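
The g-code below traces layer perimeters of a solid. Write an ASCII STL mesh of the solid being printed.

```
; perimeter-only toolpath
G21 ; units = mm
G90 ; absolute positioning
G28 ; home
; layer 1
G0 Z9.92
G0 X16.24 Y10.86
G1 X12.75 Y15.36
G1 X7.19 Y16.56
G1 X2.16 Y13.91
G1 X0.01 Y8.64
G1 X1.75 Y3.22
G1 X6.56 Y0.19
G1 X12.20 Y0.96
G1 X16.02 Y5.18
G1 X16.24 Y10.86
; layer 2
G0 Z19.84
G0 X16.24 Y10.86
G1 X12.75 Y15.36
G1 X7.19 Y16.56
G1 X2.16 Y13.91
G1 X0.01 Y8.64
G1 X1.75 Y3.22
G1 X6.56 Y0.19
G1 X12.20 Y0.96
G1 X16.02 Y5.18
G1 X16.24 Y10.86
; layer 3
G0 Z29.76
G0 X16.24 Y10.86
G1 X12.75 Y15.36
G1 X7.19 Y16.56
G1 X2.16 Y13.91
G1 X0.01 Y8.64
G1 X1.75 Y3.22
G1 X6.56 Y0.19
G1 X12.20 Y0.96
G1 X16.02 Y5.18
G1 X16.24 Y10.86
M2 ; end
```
solid part
  facet normal 0.0000 0.0000 -1.0000
    outer loop
      vertex 7.19 16.56 0.00
      vertex 12.75 15.36 0.00
      vertex 16.24 10.86 0.00
    endloop
  endfacet
  facet normal 0.0000 0.0000 -1.0000
    outer loop
      vertex 2.16 13.91 0.00
      vertex 7.19 16.56 0.00
      vertex 16.24 10.86 0.00
    endloop
  endfacet
  facet normal 0.0000 0.0000 -1.0000
    outer loop
      vertex 0.01 8.64 0.00
      vertex 2.16 13.91 0.00
      vertex 16.24 10.86 0.00
    endloop
  endfacet
  facet normal 0.0000 0.0000 -1.0000
    outer loop
      vertex 1.75 3.22 0.00
      vertex 0.01 8.64 0.00
      vertex 16.24 10.86 0.00
    endloop
  endfacet
  facet normal 0.0000 0.0000 -1.0000
    outer loop
      vertex 6.56 0.19 0.00
      vertex 1.75 3.22 0.00
      vertex 16.24 10.86 0.00
    endloop
  endfacet
  facet normal 0.0000 0.0000 -1.0000
    outer loop
      vertex 12.20 0.96 0.00
      vertex 6.56 0.19 0.00
      vertex 16.24 10.86 0.00
    endloop
  endfacet
  facet normal 0.0000 0.0000 -1.0000
    outer loop
      vertex 16.02 5.18 0.00
      vertex 12.20 0.96 0.00
      vertex 16.24 10.86 0.00
    endloop
  endfacet
  facet normal 0.0000 0.0000 1.0000
    outer loop
      vertex 16.24 10.86 29.76
      vertex 12.75 15.36 29.76
      vertex 7.19 16.56 29.76
    endloop
  endfacet
  facet normal 0.0000 0.0000 1.0000
    outer loop
      vertex 16.24 10.86 29.76
      vertex 7.19 16.56 29.76
      vertex 2.16 13.91 29.76
    endloop
  endfacet
  facet normal 0.0000 0.0000 1.0000
    outer loop
      vertex 16.24 10.86 29.76
      vertex 2.16 13.91 29.76
      vertex 0.01 8.64 29.76
    endloop
  endfacet
  facet normal 0.0000 0.0000 1.0000
    outer loop
      vertex 16.24 10.86 29.76
      vertex 0.01 8.64 29.76
      vertex 1.75 3.22 29.76
    endloop
  endfacet
  facet normal 0.0000 0.0000 1.0000
    outer loop
      vertex 16.24 10.86 29.76
      vertex 1.75 3.22 29.76
      vertex 6.56 0.19 29.76
    endloop
  endfacet
  facet normal 0.0000 0.0000 1.0000
    outer loop
      vertex 16.24 10.86 29.76
      vertex 6.56 0.19 29.76
      vertex 12.20 0.96 29.76
    endloop
  endfacet
  facet normal 0.0000 0.0000 1.0000
    outer loop
      vertex 16.24 10.86 29.76
      vertex 12.20 0.96 29.76
      vertex 16.02 5.18 29.76
    endloop
  endfacet
  facet normal 0.7902 0.6128 0.0000
    outer loop
      vertex 16.24 10.86 0.00
      vertex 12.75 15.36 0.00
      vertex 12.75 15.36 29.76
    endloop
  endfacet
  facet normal 0.7902 0.6128 0.0000
    outer loop
      vertex 16.24 10.86 0.00
      vertex 12.75 15.36 29.76
      vertex 16.24 10.86 29.76
    endloop
  endfacet
  facet normal 0.2110 0.9775 0.0000
    outer loop
      vertex 12.75 15.36 0.00
      vertex 7.19 16.56 0.00
      vertex 7.19 16.56 29.76
    endloop
  endfacet
  facet normal 0.2110 0.9775 0.0000
    outer loop
      vertex 12.75 15.36 0.00
      vertex 7.19 16.56 29.76
      vertex 12.75 15.36 29.76
    endloop
  endfacet
  facet normal -0.4661 0.8847 0.0000
    outer loop
      vertex 7.19 16.56 0.00
      vertex 2.16 13.91 0.00
      vertex 2.16 13.91 29.76
    endloop
  endfacet
  facet normal -0.4661 0.8847 0.0000
    outer loop
      vertex 7.19 16.56 0.00
      vertex 2.16 13.91 29.76
      vertex 7.19 16.56 29.76
    endloop
  endfacet
  facet normal -0.9259 0.3777 0.0000
    outer loop
      vertex 2.16 13.91 0.00
      vertex 0.01 8.64 0.00
      vertex 0.01 8.64 29.76
    endloop
  endfacet
  facet normal -0.9259 0.3777 0.0000
    outer loop
      vertex 2.16 13.91 0.00
      vertex 0.01 8.64 29.76
      vertex 2.16 13.91 29.76
    endloop
  endfacet
  facet normal -0.9521 -0.3057 0.0000
    outer loop
      vertex 0.01 8.64 0.00
      vertex 1.75 3.22 0.00
      vertex 1.75 3.22 29.76
    endloop
  endfacet
  facet normal -0.9521 -0.3057 0.0000
    outer loop
      vertex 0.01 8.64 0.00
      vertex 1.75 3.22 29.76
      vertex 0.01 8.64 29.76
    endloop
  endfacet
  facet normal -0.5330 -0.8461 0.0000
    outer loop
      vertex 1.75 3.22 0.00
      vertex 6.56 0.19 0.00
      vertex 6.56 0.19 29.76
    endloop
  endfacet
  facet normal -0.5330 -0.8461 0.0000
    outer loop
      vertex 1.75 3.22 0.00
      vertex 6.56 0.19 29.76
      vertex 1.75 3.22 29.76
    endloop
  endfacet
  facet normal 0.1353 -0.9908 0.0000
    outer loop
      vertex 6.56 0.19 0.00
      vertex 12.20 0.96 0.00
      vertex 12.20 0.96 29.76
    endloop
  endfacet
  facet normal 0.1353 -0.9908 0.0000
    outer loop
      vertex 6.56 0.19 0.00
      vertex 12.20 0.96 29.76
      vertex 6.56 0.19 29.76
    endloop
  endfacet
  facet normal 0.7414 -0.6711 0.0000
    outer loop
      vertex 12.20 0.96 0.00
      vertex 16.02 5.18 0.00
      vertex 16.02 5.18 29.76
    endloop
  endfacet
  facet normal 0.7414 -0.6711 0.0000
    outer loop
      vertex 12.20 0.96 0.00
      vertex 16.02 5.18 29.76
      vertex 12.20 0.96 29.76
    endloop
  endfacet
  facet normal 0.9993 -0.0387 0.0000
    outer loop
      vertex 16.02 5.18 0.00
      vertex 16.24 10.86 0.00
      vertex 16.24 10.86 29.76
    endloop
  endfacet
  facet normal 0.9993 -0.0387 0.0000
    outer loop
      vertex 16.02 5.18 0.00
      vertex 16.24 10.86 29.76
      vertex 16.02 5.18 29.76
    endloop
  endfacet
endsolid part

The G0 Z moves step by Δz≈9.92 mm. Every layer's G1 loop is the same polygon, so the solid is a straight extrusion of it from z=0 to z≈29.8. Closing with flat bottom and top caps and triangulating gives 32 facets — a regular 9-sided prism (a cylinder approximated with 9 flat sides), circumscribed radius ≈ 8.32 mm, height ≈ 29.8 mm.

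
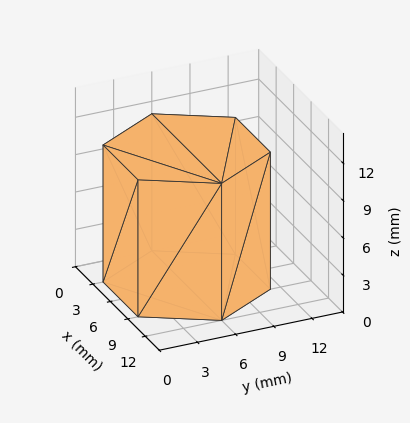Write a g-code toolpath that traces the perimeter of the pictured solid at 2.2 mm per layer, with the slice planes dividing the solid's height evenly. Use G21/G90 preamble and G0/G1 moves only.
Reading the render: the shape is a regular 6-sided prism (a cylinder approximated with 6 flat sides), circumscribed radius ≈ 6 mm, height ≈ 11 mm (dimensions read to the nearest mm from the axis ticks). For the g-code, the solid's height is divided into equal slices at the stated Δz and each level perimeter traced with G1 moves after a G0 lift.

; perimeter-only toolpath
G21 ; units = mm
G90 ; absolute positioning
G28 ; home
; layer 1
G0 Z2.2
G0 X12.0 Y6.0
G1 X9.0 Y11.2
G1 X3.0 Y11.2
G1 X0.0 Y6.0
G1 X3.0 Y0.8
G1 X9.0 Y0.8
G1 X12.0 Y6.0
; layer 2
G0 Z4.4
G0 X12.0 Y6.0
G1 X9.0 Y11.2
G1 X3.0 Y11.2
G1 X0.0 Y6.0
G1 X3.0 Y0.8
G1 X9.0 Y0.8
G1 X12.0 Y6.0
; layer 3
G0 Z6.6
G0 X12.0 Y6.0
G1 X9.0 Y11.2
G1 X3.0 Y11.2
G1 X0.0 Y6.0
G1 X3.0 Y0.8
G1 X9.0 Y0.8
G1 X12.0 Y6.0
; layer 4
G0 Z8.8
G0 X12.0 Y6.0
G1 X9.0 Y11.2
G1 X3.0 Y11.2
G1 X0.0 Y6.0
G1 X3.0 Y0.8
G1 X9.0 Y0.8
G1 X12.0 Y6.0
; layer 5
G0 Z11.0
G0 X12.0 Y6.0
G1 X9.0 Y11.2
G1 X3.0 Y11.2
G1 X0.0 Y6.0
G1 X3.0 Y0.8
G1 X9.0 Y0.8
G1 X12.0 Y6.0
M2 ; end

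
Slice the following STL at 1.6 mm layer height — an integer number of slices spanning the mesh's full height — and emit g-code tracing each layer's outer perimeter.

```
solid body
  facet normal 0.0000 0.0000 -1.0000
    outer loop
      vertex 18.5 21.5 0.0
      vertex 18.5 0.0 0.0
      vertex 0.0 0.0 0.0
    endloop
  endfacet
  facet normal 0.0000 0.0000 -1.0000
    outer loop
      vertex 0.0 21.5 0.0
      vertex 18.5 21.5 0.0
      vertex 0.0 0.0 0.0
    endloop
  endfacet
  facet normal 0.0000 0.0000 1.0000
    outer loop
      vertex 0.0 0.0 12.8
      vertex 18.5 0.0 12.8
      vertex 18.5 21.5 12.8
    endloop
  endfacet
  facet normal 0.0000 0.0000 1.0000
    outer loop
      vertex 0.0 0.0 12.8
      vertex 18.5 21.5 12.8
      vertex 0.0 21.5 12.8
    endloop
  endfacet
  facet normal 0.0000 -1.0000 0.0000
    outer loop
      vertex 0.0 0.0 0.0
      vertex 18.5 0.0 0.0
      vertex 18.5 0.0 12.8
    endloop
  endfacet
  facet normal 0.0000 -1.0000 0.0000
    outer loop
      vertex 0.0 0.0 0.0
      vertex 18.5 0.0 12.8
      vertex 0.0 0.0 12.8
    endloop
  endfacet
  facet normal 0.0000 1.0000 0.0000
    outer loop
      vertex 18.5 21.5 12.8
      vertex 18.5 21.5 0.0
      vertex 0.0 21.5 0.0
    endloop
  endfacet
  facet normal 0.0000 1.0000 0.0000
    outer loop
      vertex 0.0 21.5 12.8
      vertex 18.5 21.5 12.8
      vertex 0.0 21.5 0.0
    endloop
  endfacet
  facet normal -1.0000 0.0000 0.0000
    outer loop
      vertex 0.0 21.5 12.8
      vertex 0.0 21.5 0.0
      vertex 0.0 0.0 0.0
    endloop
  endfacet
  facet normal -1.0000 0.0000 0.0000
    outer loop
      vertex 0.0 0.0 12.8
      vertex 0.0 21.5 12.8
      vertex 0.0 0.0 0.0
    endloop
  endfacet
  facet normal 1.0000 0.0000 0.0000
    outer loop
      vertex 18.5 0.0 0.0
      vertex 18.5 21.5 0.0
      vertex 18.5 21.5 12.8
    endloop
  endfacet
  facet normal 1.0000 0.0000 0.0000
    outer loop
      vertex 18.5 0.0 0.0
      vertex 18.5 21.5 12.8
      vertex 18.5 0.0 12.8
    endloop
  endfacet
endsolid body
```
; perimeter-only toolpath
G21 ; units = mm
G90 ; absolute positioning
G28 ; home
; layer 1
G0 Z1.6
G0 X0.0 Y0.0
G1 X18.5 Y0.0
G1 X18.5 Y21.5
G1 X0.0 Y21.5
G1 X0.0 Y0.0
; layer 2
G0 Z3.2
G0 X0.0 Y0.0
G1 X18.5 Y0.0
G1 X18.5 Y21.5
G1 X0.0 Y21.5
G1 X0.0 Y0.0
; layer 3
G0 Z4.8
G0 X0.0 Y0.0
G1 X18.5 Y0.0
G1 X18.5 Y21.5
G1 X0.0 Y21.5
G1 X0.0 Y0.0
; layer 4
G0 Z6.4
G0 X0.0 Y0.0
G1 X18.5 Y0.0
G1 X18.5 Y21.5
G1 X0.0 Y21.5
G1 X0.0 Y0.0
; layer 5
G0 Z8.0
G0 X0.0 Y0.0
G1 X18.5 Y0.0
G1 X18.5 Y21.5
G1 X0.0 Y21.5
G1 X0.0 Y0.0
; layer 6
G0 Z9.6
G0 X0.0 Y0.0
G1 X18.5 Y0.0
G1 X18.5 Y21.5
G1 X0.0 Y21.5
G1 X0.0 Y0.0
; layer 7
G0 Z11.2
G0 X0.0 Y0.0
G1 X18.5 Y0.0
G1 X18.5 Y21.5
G1 X0.0 Y21.5
G1 X0.0 Y0.0
; layer 8
G0 Z12.8
G0 X0.0 Y0.0
G1 X18.5 Y0.0
G1 X18.5 Y21.5
G1 X0.0 Y21.5
G1 X0.0 Y0.0
M2 ; end

The solid is a rectangular box, roughly 18.5 × 21.5 mm footprint and 12.8 mm tall. Slicing at Δz = 1.6 mm — 8 equal slices spanning the solid's height, so layer i sits at z = i·h/8 — gives 8 non-empty perimeters. Each is a 4-segment closed polygon; G0 lifts to the layer z and rapids to the start vertex, then G1 traces the edges.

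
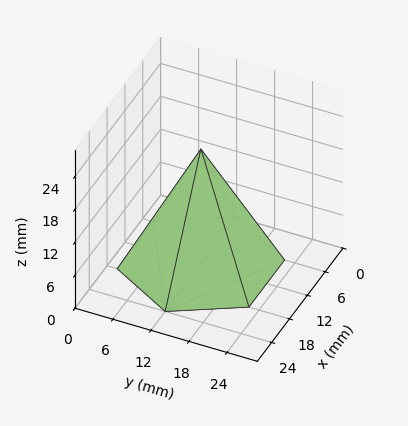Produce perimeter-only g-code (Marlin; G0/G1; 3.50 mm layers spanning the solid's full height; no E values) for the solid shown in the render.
Reading the render: the shape is a regular 6-sided pyramid, base circumscribed radius ≈ 12 mm, apex at z ≈ 21 mm (dimensions read to the nearest mm from the axis ticks). For the g-code, the solid's height is divided into equal slices at the stated Δz and each level perimeter traced with G1 moves after a G0 lift.

; perimeter-only toolpath
G21 ; units = mm
G90 ; absolute positioning
G28 ; home
; layer 1
G0 Z3.50
G0 X22.00 Y12.00
G1 X17.00 Y20.66
G1 X7.00 Y20.66
G1 X2.00 Y12.00
G1 X7.00 Y3.34
G1 X17.00 Y3.34
G1 X22.00 Y12.00
; layer 2
G0 Z7.00
G0 X20.00 Y12.00
G1 X16.00 Y18.93
G1 X8.00 Y18.93
G1 X4.00 Y12.00
G1 X8.00 Y5.07
G1 X16.00 Y5.07
G1 X20.00 Y12.00
; layer 3
G0 Z10.50
G0 X18.00 Y12.00
G1 X15.00 Y17.20
G1 X9.00 Y17.20
G1 X6.00 Y12.00
G1 X9.00 Y6.80
G1 X15.00 Y6.80
G1 X18.00 Y12.00
; layer 4
G0 Z14.00
G0 X16.00 Y12.00
G1 X14.00 Y15.46
G1 X10.00 Y15.46
G1 X8.00 Y12.00
G1 X10.00 Y8.54
G1 X14.00 Y8.54
G1 X16.00 Y12.00
; layer 5
G0 Z17.50
G0 X14.00 Y12.00
G1 X13.00 Y13.73
G1 X11.00 Y13.73
G1 X10.00 Y12.00
G1 X11.00 Y10.27
G1 X13.00 Y10.27
G1 X14.00 Y12.00
M2 ; end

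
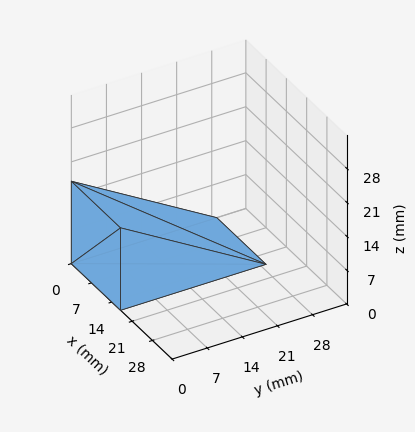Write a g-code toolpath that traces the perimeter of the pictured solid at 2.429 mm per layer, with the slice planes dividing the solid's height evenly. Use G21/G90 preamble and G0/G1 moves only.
Reading the render: the shape is a wedge (ramp): 17 × 29 mm base, rising to 17 mm along the y=0 edge and sloping linearly to z=0 at y=29 (dimensions read to the nearest mm from the axis ticks). For the g-code, the solid's height is divided into equal slices at the stated Δz and each level perimeter traced with G1 moves after a G0 lift.

; perimeter-only toolpath
G21 ; units = mm
G90 ; absolute positioning
G28 ; home
; layer 1
G0 Z2.429
G0 X0.000 Y0.000
G1 X17.000 Y0.000
G1 X17.000 Y24.857
G1 X0.000 Y24.857
G1 X0.000 Y0.000
; layer 2
G0 Z4.857
G0 X0.000 Y0.000
G1 X17.000 Y0.000
G1 X17.000 Y20.714
G1 X0.000 Y20.714
G1 X0.000 Y0.000
; layer 3
G0 Z7.286
G0 X0.000 Y0.000
G1 X17.000 Y0.000
G1 X17.000 Y16.571
G1 X0.000 Y16.571
G1 X0.000 Y0.000
; layer 4
G0 Z9.714
G0 X0.000 Y0.000
G1 X17.000 Y0.000
G1 X17.000 Y12.429
G1 X0.000 Y12.429
G1 X0.000 Y0.000
; layer 5
G0 Z12.143
G0 X0.000 Y0.000
G1 X17.000 Y0.000
G1 X17.000 Y8.286
G1 X0.000 Y8.286
G1 X0.000 Y0.000
; layer 6
G0 Z14.571
G0 X0.000 Y0.000
G1 X17.000 Y0.000
G1 X17.000 Y4.143
G1 X0.000 Y4.143
G1 X0.000 Y0.000
M2 ; end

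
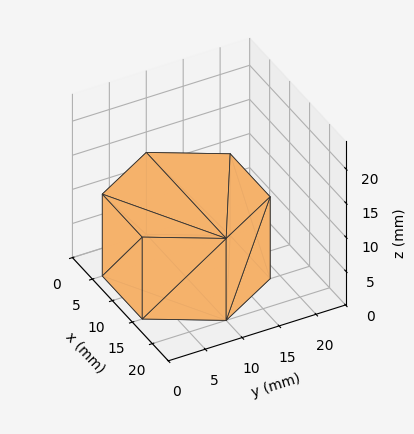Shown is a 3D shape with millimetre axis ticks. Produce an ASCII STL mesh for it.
Reading the render: the shape is a regular 6-sided prism (a cylinder approximated with 6 flat sides), circumscribed radius ≈ 10 mm, height ≈ 12 mm (dimensions read to the nearest mm from the axis ticks). For the STL, each face is triangulated and given an outward normal.

solid part
  facet normal 0.0000 0.0000 -1.0000
    outer loop
      vertex 5.00 18.66 0.00
      vertex 15.00 18.66 0.00
      vertex 20.00 10.00 0.00
    endloop
  endfacet
  facet normal 0.0000 0.0000 -1.0000
    outer loop
      vertex 0.00 10.00 0.00
      vertex 5.00 18.66 0.00
      vertex 20.00 10.00 0.00
    endloop
  endfacet
  facet normal 0.0000 0.0000 -1.0000
    outer loop
      vertex 5.00 1.34 0.00
      vertex 0.00 10.00 0.00
      vertex 20.00 10.00 0.00
    endloop
  endfacet
  facet normal 0.0000 0.0000 -1.0000
    outer loop
      vertex 15.00 1.34 0.00
      vertex 5.00 1.34 0.00
      vertex 20.00 10.00 0.00
    endloop
  endfacet
  facet normal 0.0000 0.0000 1.0000
    outer loop
      vertex 20.00 10.00 12.00
      vertex 15.00 18.66 12.00
      vertex 5.00 18.66 12.00
    endloop
  endfacet
  facet normal 0.0000 0.0000 1.0000
    outer loop
      vertex 20.00 10.00 12.00
      vertex 5.00 18.66 12.00
      vertex 0.00 10.00 12.00
    endloop
  endfacet
  facet normal 0.0000 0.0000 1.0000
    outer loop
      vertex 20.00 10.00 12.00
      vertex 0.00 10.00 12.00
      vertex 5.00 1.34 12.00
    endloop
  endfacet
  facet normal 0.0000 0.0000 1.0000
    outer loop
      vertex 20.00 10.00 12.00
      vertex 5.00 1.34 12.00
      vertex 15.00 1.34 12.00
    endloop
  endfacet
  facet normal 0.8660 0.5000 0.0000
    outer loop
      vertex 20.00 10.00 0.00
      vertex 15.00 18.66 0.00
      vertex 15.00 18.66 12.00
    endloop
  endfacet
  facet normal 0.8660 0.5000 0.0000
    outer loop
      vertex 20.00 10.00 0.00
      vertex 15.00 18.66 12.00
      vertex 20.00 10.00 12.00
    endloop
  endfacet
  facet normal 0.0000 1.0000 0.0000
    outer loop
      vertex 15.00 18.66 0.00
      vertex 5.00 18.66 0.00
      vertex 5.00 18.66 12.00
    endloop
  endfacet
  facet normal 0.0000 1.0000 0.0000
    outer loop
      vertex 15.00 18.66 0.00
      vertex 5.00 18.66 12.00
      vertex 15.00 18.66 12.00
    endloop
  endfacet
  facet normal -0.8660 0.5000 0.0000
    outer loop
      vertex 5.00 18.66 0.00
      vertex 0.00 10.00 0.00
      vertex 0.00 10.00 12.00
    endloop
  endfacet
  facet normal -0.8660 0.5000 0.0000
    outer loop
      vertex 5.00 18.66 0.00
      vertex 0.00 10.00 12.00
      vertex 5.00 18.66 12.00
    endloop
  endfacet
  facet normal -0.8660 -0.5000 0.0000
    outer loop
      vertex 0.00 10.00 0.00
      vertex 5.00 1.34 0.00
      vertex 5.00 1.34 12.00
    endloop
  endfacet
  facet normal -0.8660 -0.5000 0.0000
    outer loop
      vertex 0.00 10.00 0.00
      vertex 5.00 1.34 12.00
      vertex 0.00 10.00 12.00
    endloop
  endfacet
  facet normal 0.0000 -1.0000 0.0000
    outer loop
      vertex 5.00 1.34 0.00
      vertex 15.00 1.34 0.00
      vertex 15.00 1.34 12.00
    endloop
  endfacet
  facet normal 0.0000 -1.0000 0.0000
    outer loop
      vertex 5.00 1.34 0.00
      vertex 15.00 1.34 12.00
      vertex 5.00 1.34 12.00
    endloop
  endfacet
  facet normal 0.8660 -0.5000 0.0000
    outer loop
      vertex 15.00 1.34 0.00
      vertex 20.00 10.00 0.00
      vertex 20.00 10.00 12.00
    endloop
  endfacet
  facet normal 0.8660 -0.5000 0.0000
    outer loop
      vertex 15.00 1.34 0.00
      vertex 20.00 10.00 12.00
      vertex 15.00 1.34 12.00
    endloop
  endfacet
endsolid part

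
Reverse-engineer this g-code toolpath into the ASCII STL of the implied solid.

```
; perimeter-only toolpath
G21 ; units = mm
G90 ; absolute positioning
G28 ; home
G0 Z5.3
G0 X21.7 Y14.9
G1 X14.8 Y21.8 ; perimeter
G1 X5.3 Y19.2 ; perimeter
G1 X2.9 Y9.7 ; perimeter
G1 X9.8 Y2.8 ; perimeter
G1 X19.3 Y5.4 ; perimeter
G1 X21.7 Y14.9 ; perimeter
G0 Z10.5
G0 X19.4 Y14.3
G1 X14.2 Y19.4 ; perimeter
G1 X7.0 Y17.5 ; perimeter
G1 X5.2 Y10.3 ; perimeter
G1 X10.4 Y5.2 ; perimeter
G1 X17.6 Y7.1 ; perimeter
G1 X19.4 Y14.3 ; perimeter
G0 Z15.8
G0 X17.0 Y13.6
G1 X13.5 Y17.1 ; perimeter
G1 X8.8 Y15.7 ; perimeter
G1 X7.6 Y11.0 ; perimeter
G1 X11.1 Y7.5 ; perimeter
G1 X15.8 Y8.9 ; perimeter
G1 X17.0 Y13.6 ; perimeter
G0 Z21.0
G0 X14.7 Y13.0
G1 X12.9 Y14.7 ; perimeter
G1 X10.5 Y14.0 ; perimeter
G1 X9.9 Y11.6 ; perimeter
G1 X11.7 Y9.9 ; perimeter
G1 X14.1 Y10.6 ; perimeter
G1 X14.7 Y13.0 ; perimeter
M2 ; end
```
solid part
  facet normal 0.0000 0.0000 -1.0000
    outer loop
      vertex 3.5 20.9 0.0
      vertex 15.4 24.2 0.0
      vertex 24.1 15.6 0.0
    endloop
  endfacet
  facet normal 0.0000 0.0000 -1.0000
    outer loop
      vertex 0.5 9.0 0.0
      vertex 3.5 20.9 0.0
      vertex 24.1 15.6 0.0
    endloop
  endfacet
  facet normal 0.0000 0.0000 -1.0000
    outer loop
      vertex 9.2 0.4 0.0
      vertex 0.5 9.0 0.0
      vertex 24.1 15.6 0.0
    endloop
  endfacet
  facet normal 0.0000 0.0000 -1.0000
    outer loop
      vertex 21.1 3.7 0.0
      vertex 9.2 0.4 0.0
      vertex 24.1 15.6 0.0
    endloop
  endfacet
  facet normal 0.6517 0.6593 0.3751
    outer loop
      vertex 24.1 15.6 0.0
      vertex 15.4 24.2 0.0
      vertex 12.3 12.3 26.3
    endloop
  endfacet
  facet normal -0.2477 0.8933 0.3750
    outer loop
      vertex 15.4 24.2 0.0
      vertex 3.5 20.9 0.0
      vertex 12.3 12.3 26.3
    endloop
  endfacet
  facet normal -0.8989 0.2266 0.3749
    outer loop
      vertex 3.5 20.9 0.0
      vertex 0.5 9.0 0.0
      vertex 12.3 12.3 26.3
    endloop
  endfacet
  facet normal -0.6517 -0.6593 0.3751
    outer loop
      vertex 0.5 9.0 0.0
      vertex 9.2 0.4 0.0
      vertex 12.3 12.3 26.3
    endloop
  endfacet
  facet normal 0.2477 -0.8933 0.3750
    outer loop
      vertex 9.2 0.4 0.0
      vertex 21.1 3.7 0.0
      vertex 12.3 12.3 26.3
    endloop
  endfacet
  facet normal 0.8989 -0.2266 0.3749
    outer loop
      vertex 21.1 3.7 0.0
      vertex 24.1 15.6 0.0
      vertex 12.3 12.3 26.3
    endloop
  endfacet
endsolid part

The G0 Z moves step by Δz≈5.3 mm. The G1 loops shrink linearly with z, so the solid tapers from its base footprint up to z≈26.3. Closing with a flat bottom cap and the tapered top and triangulating gives 10 facets — a regular 6-sided pyramid, base circumscribed radius ≈ 12.3 mm, apex at z ≈ 26.3 mm.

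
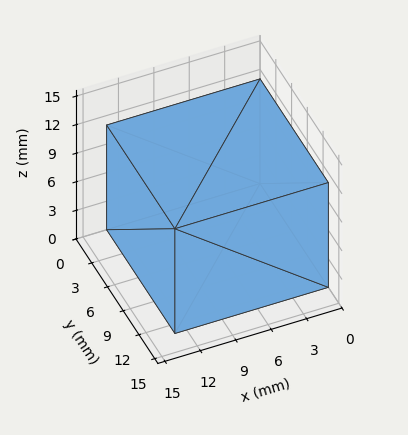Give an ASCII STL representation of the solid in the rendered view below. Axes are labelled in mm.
Reading the render: the shape is a rectangular box, roughly 13 × 13 mm footprint and 11 mm tall (dimensions read to the nearest mm from the axis ticks). For the STL, each face is triangulated and given an outward normal.

solid part
  facet normal 0.0000 0.0000 -1.0000
    outer loop
      vertex 13.00 13.00 0.00
      vertex 13.00 0.00 0.00
      vertex 0.00 0.00 0.00
    endloop
  endfacet
  facet normal 0.0000 0.0000 -1.0000
    outer loop
      vertex 0.00 13.00 0.00
      vertex 13.00 13.00 0.00
      vertex 0.00 0.00 0.00
    endloop
  endfacet
  facet normal 0.0000 0.0000 1.0000
    outer loop
      vertex 0.00 0.00 11.00
      vertex 13.00 0.00 11.00
      vertex 13.00 13.00 11.00
    endloop
  endfacet
  facet normal 0.0000 0.0000 1.0000
    outer loop
      vertex 0.00 0.00 11.00
      vertex 13.00 13.00 11.00
      vertex 0.00 13.00 11.00
    endloop
  endfacet
  facet normal 0.0000 -1.0000 0.0000
    outer loop
      vertex 0.00 0.00 0.00
      vertex 13.00 0.00 0.00
      vertex 13.00 0.00 11.00
    endloop
  endfacet
  facet normal 0.0000 -1.0000 0.0000
    outer loop
      vertex 0.00 0.00 0.00
      vertex 13.00 0.00 11.00
      vertex 0.00 0.00 11.00
    endloop
  endfacet
  facet normal 0.0000 1.0000 0.0000
    outer loop
      vertex 13.00 13.00 11.00
      vertex 13.00 13.00 0.00
      vertex 0.00 13.00 0.00
    endloop
  endfacet
  facet normal 0.0000 1.0000 0.0000
    outer loop
      vertex 0.00 13.00 11.00
      vertex 13.00 13.00 11.00
      vertex 0.00 13.00 0.00
    endloop
  endfacet
  facet normal -1.0000 0.0000 0.0000
    outer loop
      vertex 0.00 13.00 11.00
      vertex 0.00 13.00 0.00
      vertex 0.00 0.00 0.00
    endloop
  endfacet
  facet normal -1.0000 0.0000 0.0000
    outer loop
      vertex 0.00 0.00 11.00
      vertex 0.00 13.00 11.00
      vertex 0.00 0.00 0.00
    endloop
  endfacet
  facet normal 1.0000 0.0000 0.0000
    outer loop
      vertex 13.00 0.00 0.00
      vertex 13.00 13.00 0.00
      vertex 13.00 13.00 11.00
    endloop
  endfacet
  facet normal 1.0000 0.0000 0.0000
    outer loop
      vertex 13.00 0.00 0.00
      vertex 13.00 13.00 11.00
      vertex 13.00 0.00 11.00
    endloop
  endfacet
endsolid part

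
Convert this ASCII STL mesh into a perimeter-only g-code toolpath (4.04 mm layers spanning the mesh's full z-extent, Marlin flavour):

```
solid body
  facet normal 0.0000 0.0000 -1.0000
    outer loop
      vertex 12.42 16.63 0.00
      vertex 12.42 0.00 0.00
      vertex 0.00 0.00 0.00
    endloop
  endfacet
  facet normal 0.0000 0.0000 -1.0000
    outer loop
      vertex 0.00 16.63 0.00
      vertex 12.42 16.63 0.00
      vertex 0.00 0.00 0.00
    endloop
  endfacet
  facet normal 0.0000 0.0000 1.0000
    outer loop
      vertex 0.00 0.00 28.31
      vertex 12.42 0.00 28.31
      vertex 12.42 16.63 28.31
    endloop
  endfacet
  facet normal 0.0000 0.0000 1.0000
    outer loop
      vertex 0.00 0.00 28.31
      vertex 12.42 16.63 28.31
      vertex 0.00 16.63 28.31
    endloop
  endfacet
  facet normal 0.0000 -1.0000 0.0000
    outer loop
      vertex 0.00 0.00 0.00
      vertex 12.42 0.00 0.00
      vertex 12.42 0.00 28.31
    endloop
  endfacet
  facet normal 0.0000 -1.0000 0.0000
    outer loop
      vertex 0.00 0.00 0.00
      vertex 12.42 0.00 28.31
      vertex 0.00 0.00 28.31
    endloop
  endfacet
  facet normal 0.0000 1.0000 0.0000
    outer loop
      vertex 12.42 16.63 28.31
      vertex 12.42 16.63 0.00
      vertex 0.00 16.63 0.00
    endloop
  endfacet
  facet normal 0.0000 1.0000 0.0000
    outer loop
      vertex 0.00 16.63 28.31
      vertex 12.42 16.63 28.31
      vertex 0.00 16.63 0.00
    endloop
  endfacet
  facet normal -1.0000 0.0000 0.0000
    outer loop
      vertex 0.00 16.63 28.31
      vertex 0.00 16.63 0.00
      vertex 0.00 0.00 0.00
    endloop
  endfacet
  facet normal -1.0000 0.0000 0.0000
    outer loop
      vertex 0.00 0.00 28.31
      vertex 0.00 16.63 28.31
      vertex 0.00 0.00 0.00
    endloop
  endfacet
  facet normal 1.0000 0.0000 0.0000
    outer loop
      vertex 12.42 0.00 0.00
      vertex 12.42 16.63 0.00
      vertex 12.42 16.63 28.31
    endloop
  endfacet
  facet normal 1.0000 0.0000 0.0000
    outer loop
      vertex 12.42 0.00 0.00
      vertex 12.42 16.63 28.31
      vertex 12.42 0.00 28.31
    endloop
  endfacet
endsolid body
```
; perimeter-only toolpath
G21 ; units = mm
G90 ; absolute positioning
G28 ; home
; layer 1
G0 Z4.04
G0 X0.00 Y0.00
G1 X12.42 Y0.00
G1 X12.42 Y16.63
G1 X0.00 Y16.63
G1 X0.00 Y0.00
; layer 2
G0 Z8.09
G0 X0.00 Y0.00
G1 X12.42 Y0.00
G1 X12.42 Y16.63
G1 X0.00 Y16.63
G1 X0.00 Y0.00
; layer 3
G0 Z12.13
G0 X0.00 Y0.00
G1 X12.42 Y0.00
G1 X12.42 Y16.63
G1 X0.00 Y16.63
G1 X0.00 Y0.00
; layer 4
G0 Z16.18
G0 X0.00 Y0.00
G1 X12.42 Y0.00
G1 X12.42 Y16.63
G1 X0.00 Y16.63
G1 X0.00 Y0.00
; layer 5
G0 Z20.22
G0 X0.00 Y0.00
G1 X12.42 Y0.00
G1 X12.42 Y16.63
G1 X0.00 Y16.63
G1 X0.00 Y0.00
; layer 6
G0 Z24.27
G0 X0.00 Y0.00
G1 X12.42 Y0.00
G1 X12.42 Y16.63
G1 X0.00 Y16.63
G1 X0.00 Y0.00
; layer 7
G0 Z28.31
G0 X0.00 Y0.00
G1 X12.42 Y0.00
G1 X12.42 Y16.63
G1 X0.00 Y16.63
G1 X0.00 Y0.00
M2 ; end

The solid is a rectangular box, roughly 12.4 × 16.6 mm footprint and 28.3 mm tall. Slicing at Δz = 4.04 mm — 7 equal slices spanning the solid's height, so layer i sits at z = i·h/7 — gives 7 non-empty perimeters. Each is a 4-segment closed polygon; G0 lifts to the layer z and rapids to the start vertex, then G1 traces the edges.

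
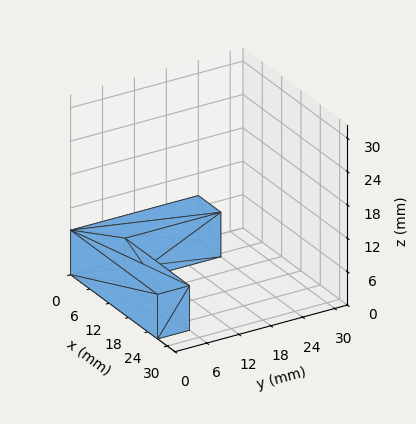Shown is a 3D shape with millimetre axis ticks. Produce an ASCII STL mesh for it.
Reading the render: the shape is an L-shaped prism: outer 27 × 24 mm, arm thicknesses ≈ 6 mm (horizontal) and 7 mm (vertical), extruded 8 mm in z (dimensions read to the nearest mm from the axis ticks). For the STL, each face is triangulated and given an outward normal.

solid part
  facet normal 0.0000 0.0000 -1.0000
    outer loop
      vertex 27.00 6.00 0.00
      vertex 27.00 0.00 0.00
      vertex 0.00 0.00 0.00
    endloop
  endfacet
  facet normal 0.0000 0.0000 -1.0000
    outer loop
      vertex 7.00 6.00 0.00
      vertex 27.00 6.00 0.00
      vertex 0.00 0.00 0.00
    endloop
  endfacet
  facet normal 0.0000 0.0000 -1.0000
    outer loop
      vertex 7.00 24.00 0.00
      vertex 7.00 6.00 0.00
      vertex 0.00 0.00 0.00
    endloop
  endfacet
  facet normal 0.0000 0.0000 -1.0000
    outer loop
      vertex 0.00 24.00 0.00
      vertex 7.00 24.00 0.00
      vertex 0.00 0.00 0.00
    endloop
  endfacet
  facet normal 0.0000 0.0000 1.0000
    outer loop
      vertex 0.00 0.00 8.00
      vertex 27.00 0.00 8.00
      vertex 27.00 6.00 8.00
    endloop
  endfacet
  facet normal 0.0000 0.0000 1.0000
    outer loop
      vertex 0.00 0.00 8.00
      vertex 27.00 6.00 8.00
      vertex 7.00 6.00 8.00
    endloop
  endfacet
  facet normal 0.0000 0.0000 1.0000
    outer loop
      vertex 0.00 0.00 8.00
      vertex 7.00 6.00 8.00
      vertex 7.00 24.00 8.00
    endloop
  endfacet
  facet normal 0.0000 0.0000 1.0000
    outer loop
      vertex 0.00 0.00 8.00
      vertex 7.00 24.00 8.00
      vertex 0.00 24.00 8.00
    endloop
  endfacet
  facet normal 0.0000 -1.0000 0.0000
    outer loop
      vertex 0.00 0.00 0.00
      vertex 27.00 0.00 0.00
      vertex 27.00 0.00 8.00
    endloop
  endfacet
  facet normal 0.0000 -1.0000 0.0000
    outer loop
      vertex 0.00 0.00 0.00
      vertex 27.00 0.00 8.00
      vertex 0.00 0.00 8.00
    endloop
  endfacet
  facet normal 1.0000 0.0000 0.0000
    outer loop
      vertex 27.00 0.00 0.00
      vertex 27.00 6.00 0.00
      vertex 27.00 6.00 8.00
    endloop
  endfacet
  facet normal 1.0000 0.0000 0.0000
    outer loop
      vertex 27.00 0.00 0.00
      vertex 27.00 6.00 8.00
      vertex 27.00 0.00 8.00
    endloop
  endfacet
  facet normal 0.0000 1.0000 0.0000
    outer loop
      vertex 27.00 6.00 0.00
      vertex 7.00 6.00 0.00
      vertex 7.00 6.00 8.00
    endloop
  endfacet
  facet normal 0.0000 1.0000 0.0000
    outer loop
      vertex 27.00 6.00 0.00
      vertex 7.00 6.00 8.00
      vertex 27.00 6.00 8.00
    endloop
  endfacet
  facet normal 1.0000 0.0000 0.0000
    outer loop
      vertex 7.00 6.00 0.00
      vertex 7.00 24.00 0.00
      vertex 7.00 24.00 8.00
    endloop
  endfacet
  facet normal 1.0000 0.0000 0.0000
    outer loop
      vertex 7.00 6.00 0.00
      vertex 7.00 24.00 8.00
      vertex 7.00 6.00 8.00
    endloop
  endfacet
  facet normal 0.0000 1.0000 0.0000
    outer loop
      vertex 7.00 24.00 0.00
      vertex 0.00 24.00 0.00
      vertex 0.00 24.00 8.00
    endloop
  endfacet
  facet normal 0.0000 1.0000 0.0000
    outer loop
      vertex 7.00 24.00 0.00
      vertex 0.00 24.00 8.00
      vertex 7.00 24.00 8.00
    endloop
  endfacet
  facet normal -1.0000 0.0000 0.0000
    outer loop
      vertex 0.00 24.00 0.00
      vertex 0.00 0.00 0.00
      vertex 0.00 0.00 8.00
    endloop
  endfacet
  facet normal -1.0000 0.0000 0.0000
    outer loop
      vertex 0.00 24.00 0.00
      vertex 0.00 0.00 8.00
      vertex 0.00 24.00 8.00
    endloop
  endfacet
endsolid part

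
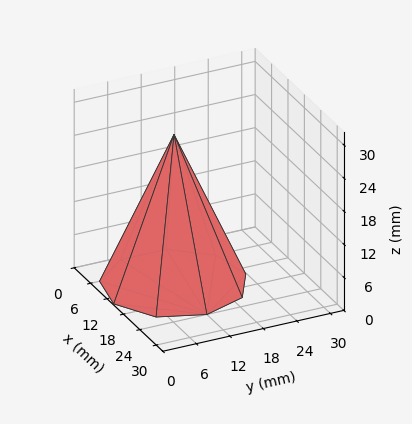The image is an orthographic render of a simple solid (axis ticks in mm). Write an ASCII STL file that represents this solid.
Reading the render: the shape is a regular 9-sided pyramid, base circumscribed radius ≈ 12 mm, apex at z ≈ 27 mm (dimensions read to the nearest mm from the axis ticks). For the STL, each face is triangulated and given an outward normal.

solid part
  facet normal 0.0000 0.0000 -1.0000
    outer loop
      vertex 14.084 23.818 0.000
      vertex 21.193 19.713 0.000
      vertex 24.000 12.000 0.000
    endloop
  endfacet
  facet normal 0.0000 0.0000 -1.0000
    outer loop
      vertex 6.000 22.392 0.000
      vertex 14.084 23.818 0.000
      vertex 24.000 12.000 0.000
    endloop
  endfacet
  facet normal 0.0000 0.0000 -1.0000
    outer loop
      vertex 0.724 16.104 0.000
      vertex 6.000 22.392 0.000
      vertex 24.000 12.000 0.000
    endloop
  endfacet
  facet normal 0.0000 0.0000 -1.0000
    outer loop
      vertex 0.724 7.896 0.000
      vertex 0.724 16.104 0.000
      vertex 24.000 12.000 0.000
    endloop
  endfacet
  facet normal 0.0000 0.0000 -1.0000
    outer loop
      vertex 6.000 1.608 0.000
      vertex 0.724 7.896 0.000
      vertex 24.000 12.000 0.000
    endloop
  endfacet
  facet normal 0.0000 0.0000 -1.0000
    outer loop
      vertex 14.084 0.182 0.000
      vertex 6.000 1.608 0.000
      vertex 24.000 12.000 0.000
    endloop
  endfacet
  facet normal 0.0000 0.0000 -1.0000
    outer loop
      vertex 21.193 4.287 0.000
      vertex 14.084 0.182 0.000
      vertex 24.000 12.000 0.000
    endloop
  endfacet
  facet normal 0.8671 0.3156 0.3854
    outer loop
      vertex 24.000 12.000 0.000
      vertex 21.193 19.713 0.000
      vertex 12.000 12.000 27.000
    endloop
  endfacet
  facet normal 0.4614 0.7991 0.3854
    outer loop
      vertex 21.193 19.713 0.000
      vertex 14.084 23.818 0.000
      vertex 12.000 12.000 27.000
    endloop
  endfacet
  facet normal -0.1603 0.9087 0.3854
    outer loop
      vertex 14.084 23.818 0.000
      vertex 6.000 22.392 0.000
      vertex 12.000 12.000 27.000
    endloop
  endfacet
  facet normal -0.7069 0.5931 0.3854
    outer loop
      vertex 6.000 22.392 0.000
      vertex 0.724 16.104 0.000
      vertex 12.000 12.000 27.000
    endloop
  endfacet
  facet normal -0.9228 0.0000 0.3854
    outer loop
      vertex 0.724 16.104 0.000
      vertex 0.724 7.896 0.000
      vertex 12.000 12.000 27.000
    endloop
  endfacet
  facet normal -0.7069 -0.5931 0.3854
    outer loop
      vertex 0.724 7.896 0.000
      vertex 6.000 1.608 0.000
      vertex 12.000 12.000 27.000
    endloop
  endfacet
  facet normal -0.1603 -0.9087 0.3854
    outer loop
      vertex 6.000 1.608 0.000
      vertex 14.084 0.182 0.000
      vertex 12.000 12.000 27.000
    endloop
  endfacet
  facet normal 0.4614 -0.7991 0.3854
    outer loop
      vertex 14.084 0.182 0.000
      vertex 21.193 4.287 0.000
      vertex 12.000 12.000 27.000
    endloop
  endfacet
  facet normal 0.8671 -0.3156 0.3854
    outer loop
      vertex 21.193 4.287 0.000
      vertex 24.000 12.000 0.000
      vertex 12.000 12.000 27.000
    endloop
  endfacet
endsolid part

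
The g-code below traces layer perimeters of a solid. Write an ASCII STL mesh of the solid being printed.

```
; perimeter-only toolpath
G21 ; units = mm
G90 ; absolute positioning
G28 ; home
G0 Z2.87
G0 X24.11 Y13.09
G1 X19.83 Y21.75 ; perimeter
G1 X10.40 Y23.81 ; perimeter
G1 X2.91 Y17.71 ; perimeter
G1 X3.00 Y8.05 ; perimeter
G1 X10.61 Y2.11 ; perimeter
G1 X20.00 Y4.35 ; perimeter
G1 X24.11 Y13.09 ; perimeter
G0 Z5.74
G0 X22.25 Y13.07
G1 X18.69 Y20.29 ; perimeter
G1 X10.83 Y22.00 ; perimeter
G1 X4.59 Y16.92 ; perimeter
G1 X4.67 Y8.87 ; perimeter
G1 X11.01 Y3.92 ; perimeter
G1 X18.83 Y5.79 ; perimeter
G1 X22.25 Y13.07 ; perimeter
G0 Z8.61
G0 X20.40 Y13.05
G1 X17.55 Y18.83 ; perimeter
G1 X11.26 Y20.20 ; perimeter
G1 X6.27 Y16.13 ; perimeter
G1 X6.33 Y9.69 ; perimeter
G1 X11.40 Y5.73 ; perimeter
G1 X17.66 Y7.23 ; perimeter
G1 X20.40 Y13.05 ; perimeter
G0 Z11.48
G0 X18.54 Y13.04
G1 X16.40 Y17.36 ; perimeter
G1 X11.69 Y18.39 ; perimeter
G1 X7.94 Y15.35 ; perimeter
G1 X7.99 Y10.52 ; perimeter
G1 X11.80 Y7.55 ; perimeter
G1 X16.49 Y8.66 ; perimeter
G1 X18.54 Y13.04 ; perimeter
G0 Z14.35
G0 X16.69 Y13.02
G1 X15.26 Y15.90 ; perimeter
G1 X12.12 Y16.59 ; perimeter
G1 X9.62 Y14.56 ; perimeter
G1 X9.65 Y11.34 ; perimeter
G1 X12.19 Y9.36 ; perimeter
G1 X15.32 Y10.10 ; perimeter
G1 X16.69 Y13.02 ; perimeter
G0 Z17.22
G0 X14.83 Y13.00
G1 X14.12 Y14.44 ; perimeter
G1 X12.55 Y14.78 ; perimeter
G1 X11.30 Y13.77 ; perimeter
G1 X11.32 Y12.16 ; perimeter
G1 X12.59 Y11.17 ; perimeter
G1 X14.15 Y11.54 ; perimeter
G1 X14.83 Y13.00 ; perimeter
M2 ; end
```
solid part
  facet normal 0.0000 0.0000 -1.0000
    outer loop
      vertex 9.97 25.61 0.00
      vertex 20.97 23.21 0.00
      vertex 25.96 13.11 0.00
    endloop
  endfacet
  facet normal 0.0000 0.0000 -1.0000
    outer loop
      vertex 1.23 18.50 0.00
      vertex 9.97 25.61 0.00
      vertex 25.96 13.11 0.00
    endloop
  endfacet
  facet normal 0.0000 0.0000 -1.0000
    outer loop
      vertex 1.34 7.23 0.00
      vertex 1.23 18.50 0.00
      vertex 25.96 13.11 0.00
    endloop
  endfacet
  facet normal 0.0000 0.0000 -1.0000
    outer loop
      vertex 10.22 0.30 0.00
      vertex 1.34 7.23 0.00
      vertex 25.96 13.11 0.00
    endloop
  endfacet
  facet normal 0.0000 0.0000 -1.0000
    outer loop
      vertex 21.17 2.91 0.00
      vertex 10.22 0.30 0.00
      vertex 25.96 13.11 0.00
    endloop
  endfacet
  facet normal 0.7748 0.3828 0.5031
    outer loop
      vertex 25.96 13.11 0.00
      vertex 20.97 23.21 0.00
      vertex 12.98 12.98 20.09
    endloop
  endfacet
  facet normal 0.1842 0.8443 0.5032
    outer loop
      vertex 20.97 23.21 0.00
      vertex 9.97 25.61 0.00
      vertex 12.98 12.98 20.09
    endloop
  endfacet
  facet normal -0.5454 0.6704 0.5032
    outer loop
      vertex 9.97 25.61 0.00
      vertex 1.23 18.50 0.00
      vertex 12.98 12.98 20.09
    endloop
  endfacet
  facet normal -0.8642 -0.0084 0.5031
    outer loop
      vertex 1.23 18.50 0.00
      vertex 1.34 7.23 0.00
      vertex 12.98 12.98 20.09
    endloop
  endfacet
  facet normal -0.5317 -0.6813 0.5031
    outer loop
      vertex 1.34 7.23 0.00
      vertex 10.22 0.30 0.00
      vertex 12.98 12.98 20.09
    endloop
  endfacet
  facet normal 0.2004 -0.8407 0.5031
    outer loop
      vertex 10.22 0.30 0.00
      vertex 21.17 2.91 0.00
      vertex 12.98 12.98 20.09
    endloop
  endfacet
  facet normal 0.7823 -0.3674 0.5031
    outer loop
      vertex 21.17 2.91 0.00
      vertex 25.96 13.11 0.00
      vertex 12.98 12.98 20.09
    endloop
  endfacet
endsolid part

The G0 Z moves step by Δz≈2.87 mm. The G1 loops shrink linearly with z, so the solid tapers from its base footprint up to z≈20.1. Closing with a flat bottom cap and the tapered top and triangulating gives 12 facets — a regular 7-sided pyramid, base circumscribed radius ≈ 13 mm, apex at z ≈ 20.1 mm.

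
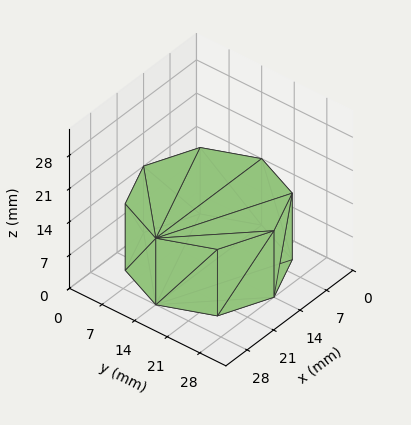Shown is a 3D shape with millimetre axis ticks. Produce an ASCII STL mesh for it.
Reading the render: the shape is a regular 8-sided prism (a cylinder approximated with 8 flat sides), circumscribed radius ≈ 14 mm, height ≈ 14 mm (dimensions read to the nearest mm from the axis ticks). For the STL, each face is triangulated and given an outward normal.

solid part
  facet normal 0.0000 0.0000 -1.0000
    outer loop
      vertex 14.000 28.000 0.000
      vertex 23.899 23.899 0.000
      vertex 28.000 14.000 0.000
    endloop
  endfacet
  facet normal 0.0000 0.0000 -1.0000
    outer loop
      vertex 4.101 23.899 0.000
      vertex 14.000 28.000 0.000
      vertex 28.000 14.000 0.000
    endloop
  endfacet
  facet normal 0.0000 0.0000 -1.0000
    outer loop
      vertex 0.000 14.000 0.000
      vertex 4.101 23.899 0.000
      vertex 28.000 14.000 0.000
    endloop
  endfacet
  facet normal 0.0000 0.0000 -1.0000
    outer loop
      vertex 4.101 4.101 0.000
      vertex 0.000 14.000 0.000
      vertex 28.000 14.000 0.000
    endloop
  endfacet
  facet normal 0.0000 0.0000 -1.0000
    outer loop
      vertex 14.000 0.000 0.000
      vertex 4.101 4.101 0.000
      vertex 28.000 14.000 0.000
    endloop
  endfacet
  facet normal 0.0000 0.0000 -1.0000
    outer loop
      vertex 23.899 4.101 0.000
      vertex 14.000 0.000 0.000
      vertex 28.000 14.000 0.000
    endloop
  endfacet
  facet normal 0.0000 0.0000 1.0000
    outer loop
      vertex 28.000 14.000 14.000
      vertex 23.899 23.899 14.000
      vertex 14.000 28.000 14.000
    endloop
  endfacet
  facet normal 0.0000 0.0000 1.0000
    outer loop
      vertex 28.000 14.000 14.000
      vertex 14.000 28.000 14.000
      vertex 4.101 23.899 14.000
    endloop
  endfacet
  facet normal 0.0000 0.0000 1.0000
    outer loop
      vertex 28.000 14.000 14.000
      vertex 4.101 23.899 14.000
      vertex 0.000 14.000 14.000
    endloop
  endfacet
  facet normal 0.0000 0.0000 1.0000
    outer loop
      vertex 28.000 14.000 14.000
      vertex 0.000 14.000 14.000
      vertex 4.101 4.101 14.000
    endloop
  endfacet
  facet normal 0.0000 0.0000 1.0000
    outer loop
      vertex 28.000 14.000 14.000
      vertex 4.101 4.101 14.000
      vertex 14.000 0.000 14.000
    endloop
  endfacet
  facet normal 0.0000 0.0000 1.0000
    outer loop
      vertex 28.000 14.000 14.000
      vertex 14.000 0.000 14.000
      vertex 23.899 4.101 14.000
    endloop
  endfacet
  facet normal 0.9239 0.3827 0.0000
    outer loop
      vertex 28.000 14.000 0.000
      vertex 23.899 23.899 0.000
      vertex 23.899 23.899 14.000
    endloop
  endfacet
  facet normal 0.9239 0.3827 0.0000
    outer loop
      vertex 28.000 14.000 0.000
      vertex 23.899 23.899 14.000
      vertex 28.000 14.000 14.000
    endloop
  endfacet
  facet normal 0.3827 0.9239 0.0000
    outer loop
      vertex 23.899 23.899 0.000
      vertex 14.000 28.000 0.000
      vertex 14.000 28.000 14.000
    endloop
  endfacet
  facet normal 0.3827 0.9239 0.0000
    outer loop
      vertex 23.899 23.899 0.000
      vertex 14.000 28.000 14.000
      vertex 23.899 23.899 14.000
    endloop
  endfacet
  facet normal -0.3827 0.9239 0.0000
    outer loop
      vertex 14.000 28.000 0.000
      vertex 4.101 23.899 0.000
      vertex 4.101 23.899 14.000
    endloop
  endfacet
  facet normal -0.3827 0.9239 0.0000
    outer loop
      vertex 14.000 28.000 0.000
      vertex 4.101 23.899 14.000
      vertex 14.000 28.000 14.000
    endloop
  endfacet
  facet normal -0.9239 0.3827 0.0000
    outer loop
      vertex 4.101 23.899 0.000
      vertex 0.000 14.000 0.000
      vertex 0.000 14.000 14.000
    endloop
  endfacet
  facet normal -0.9239 0.3827 0.0000
    outer loop
      vertex 4.101 23.899 0.000
      vertex 0.000 14.000 14.000
      vertex 4.101 23.899 14.000
    endloop
  endfacet
  facet normal -0.9239 -0.3827 0.0000
    outer loop
      vertex 0.000 14.000 0.000
      vertex 4.101 4.101 0.000
      vertex 4.101 4.101 14.000
    endloop
  endfacet
  facet normal -0.9239 -0.3827 0.0000
    outer loop
      vertex 0.000 14.000 0.000
      vertex 4.101 4.101 14.000
      vertex 0.000 14.000 14.000
    endloop
  endfacet
  facet normal -0.3827 -0.9239 0.0000
    outer loop
      vertex 4.101 4.101 0.000
      vertex 14.000 0.000 0.000
      vertex 14.000 0.000 14.000
    endloop
  endfacet
  facet normal -0.3827 -0.9239 0.0000
    outer loop
      vertex 4.101 4.101 0.000
      vertex 14.000 0.000 14.000
      vertex 4.101 4.101 14.000
    endloop
  endfacet
  facet normal 0.3827 -0.9239 0.0000
    outer loop
      vertex 14.000 0.000 0.000
      vertex 23.899 4.101 0.000
      vertex 23.899 4.101 14.000
    endloop
  endfacet
  facet normal 0.3827 -0.9239 0.0000
    outer loop
      vertex 14.000 0.000 0.000
      vertex 23.899 4.101 14.000
      vertex 14.000 0.000 14.000
    endloop
  endfacet
  facet normal 0.9239 -0.3827 0.0000
    outer loop
      vertex 23.899 4.101 0.000
      vertex 28.000 14.000 0.000
      vertex 28.000 14.000 14.000
    endloop
  endfacet
  facet normal 0.9239 -0.3827 0.0000
    outer loop
      vertex 23.899 4.101 0.000
      vertex 28.000 14.000 14.000
      vertex 23.899 4.101 14.000
    endloop
  endfacet
endsolid part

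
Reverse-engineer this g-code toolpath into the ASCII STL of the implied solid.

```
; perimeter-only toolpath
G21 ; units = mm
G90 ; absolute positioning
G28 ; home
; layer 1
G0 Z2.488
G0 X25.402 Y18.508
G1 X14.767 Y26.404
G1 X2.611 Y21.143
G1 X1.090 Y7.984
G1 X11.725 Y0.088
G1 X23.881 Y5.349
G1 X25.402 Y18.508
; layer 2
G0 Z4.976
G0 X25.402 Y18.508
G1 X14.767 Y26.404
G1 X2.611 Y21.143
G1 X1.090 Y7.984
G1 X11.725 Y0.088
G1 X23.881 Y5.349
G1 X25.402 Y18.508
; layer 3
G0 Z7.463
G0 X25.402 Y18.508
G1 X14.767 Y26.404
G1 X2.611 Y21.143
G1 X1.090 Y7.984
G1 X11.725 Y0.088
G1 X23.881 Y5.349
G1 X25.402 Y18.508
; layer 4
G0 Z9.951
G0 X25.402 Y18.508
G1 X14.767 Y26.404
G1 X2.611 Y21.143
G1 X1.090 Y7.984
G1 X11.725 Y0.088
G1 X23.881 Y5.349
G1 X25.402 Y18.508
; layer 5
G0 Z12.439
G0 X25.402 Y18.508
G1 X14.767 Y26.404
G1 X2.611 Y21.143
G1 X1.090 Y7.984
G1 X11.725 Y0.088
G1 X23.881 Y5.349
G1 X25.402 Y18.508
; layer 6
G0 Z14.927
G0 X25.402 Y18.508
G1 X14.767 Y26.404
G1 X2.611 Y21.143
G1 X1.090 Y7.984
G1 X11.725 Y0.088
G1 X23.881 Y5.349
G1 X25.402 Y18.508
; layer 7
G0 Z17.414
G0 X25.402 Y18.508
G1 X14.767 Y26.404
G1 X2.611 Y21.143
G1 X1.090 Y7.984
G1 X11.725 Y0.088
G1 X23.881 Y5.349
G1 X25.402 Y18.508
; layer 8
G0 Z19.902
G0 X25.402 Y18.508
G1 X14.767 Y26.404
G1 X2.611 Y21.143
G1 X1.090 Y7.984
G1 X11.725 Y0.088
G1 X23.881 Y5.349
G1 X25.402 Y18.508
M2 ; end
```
solid part
  facet normal 0.0000 0.0000 -1.0000
    outer loop
      vertex 2.611 21.143 0.000
      vertex 14.767 26.404 0.000
      vertex 25.402 18.508 0.000
    endloop
  endfacet
  facet normal 0.0000 0.0000 -1.0000
    outer loop
      vertex 1.090 7.984 0.000
      vertex 2.611 21.143 0.000
      vertex 25.402 18.508 0.000
    endloop
  endfacet
  facet normal 0.0000 0.0000 -1.0000
    outer loop
      vertex 11.725 0.088 0.000
      vertex 1.090 7.984 0.000
      vertex 25.402 18.508 0.000
    endloop
  endfacet
  facet normal 0.0000 0.0000 -1.0000
    outer loop
      vertex 23.881 5.349 0.000
      vertex 11.725 0.088 0.000
      vertex 25.402 18.508 0.000
    endloop
  endfacet
  facet normal 0.0000 0.0000 1.0000
    outer loop
      vertex 25.402 18.508 19.902
      vertex 14.767 26.404 19.902
      vertex 2.611 21.143 19.902
    endloop
  endfacet
  facet normal 0.0000 0.0000 1.0000
    outer loop
      vertex 25.402 18.508 19.902
      vertex 2.611 21.143 19.902
      vertex 1.090 7.984 19.902
    endloop
  endfacet
  facet normal 0.0000 0.0000 1.0000
    outer loop
      vertex 25.402 18.508 19.902
      vertex 1.090 7.984 19.902
      vertex 11.725 0.088 19.902
    endloop
  endfacet
  facet normal 0.0000 0.0000 1.0000
    outer loop
      vertex 25.402 18.508 19.902
      vertex 11.725 0.088 19.902
      vertex 23.881 5.349 19.902
    endloop
  endfacet
  facet normal 0.5961 0.8029 0.0000
    outer loop
      vertex 25.402 18.508 0.000
      vertex 14.767 26.404 0.000
      vertex 14.767 26.404 19.902
    endloop
  endfacet
  facet normal 0.5961 0.8029 0.0000
    outer loop
      vertex 25.402 18.508 0.000
      vertex 14.767 26.404 19.902
      vertex 25.402 18.508 19.902
    endloop
  endfacet
  facet normal -0.3972 0.9177 0.0000
    outer loop
      vertex 14.767 26.404 0.000
      vertex 2.611 21.143 0.000
      vertex 2.611 21.143 19.902
    endloop
  endfacet
  facet normal -0.3972 0.9177 0.0000
    outer loop
      vertex 14.767 26.404 0.000
      vertex 2.611 21.143 19.902
      vertex 14.767 26.404 19.902
    endloop
  endfacet
  facet normal -0.9934 0.1148 0.0000
    outer loop
      vertex 2.611 21.143 0.000
      vertex 1.090 7.984 0.000
      vertex 1.090 7.984 19.902
    endloop
  endfacet
  facet normal -0.9934 0.1148 0.0000
    outer loop
      vertex 2.611 21.143 0.000
      vertex 1.090 7.984 19.902
      vertex 2.611 21.143 19.902
    endloop
  endfacet
  facet normal -0.5961 -0.8029 0.0000
    outer loop
      vertex 1.090 7.984 0.000
      vertex 11.725 0.088 0.000
      vertex 11.725 0.088 19.902
    endloop
  endfacet
  facet normal -0.5961 -0.8029 0.0000
    outer loop
      vertex 1.090 7.984 0.000
      vertex 11.725 0.088 19.902
      vertex 1.090 7.984 19.902
    endloop
  endfacet
  facet normal 0.3972 -0.9177 0.0000
    outer loop
      vertex 11.725 0.088 0.000
      vertex 23.881 5.349 0.000
      vertex 23.881 5.349 19.902
    endloop
  endfacet
  facet normal 0.3972 -0.9177 0.0000
    outer loop
      vertex 11.725 0.088 0.000
      vertex 23.881 5.349 19.902
      vertex 11.725 0.088 19.902
    endloop
  endfacet
  facet normal 0.9934 -0.1148 0.0000
    outer loop
      vertex 23.881 5.349 0.000
      vertex 25.402 18.508 0.000
      vertex 25.402 18.508 19.902
    endloop
  endfacet
  facet normal 0.9934 -0.1148 0.0000
    outer loop
      vertex 23.881 5.349 0.000
      vertex 25.402 18.508 19.902
      vertex 23.881 5.349 19.902
    endloop
  endfacet
endsolid part

The G0 Z moves step by Δz≈2.488 mm. Every layer's G1 loop is the same polygon, so the solid is a straight extrusion of it from z=0 to z≈19.9. Closing with flat bottom and top caps and triangulating gives 20 facets — a regular 6-sided prism (a cylinder approximated with 6 flat sides), circumscribed radius ≈ 13.2 mm, height ≈ 19.9 mm.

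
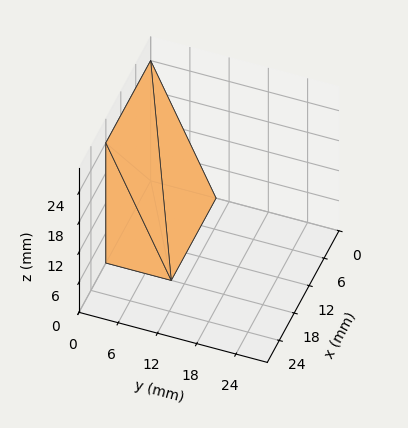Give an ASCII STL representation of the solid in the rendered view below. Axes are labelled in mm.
Reading the render: the shape is a wedge (ramp): 18 × 10 mm base, rising to 24 mm along the y=0 edge and sloping linearly to z=0 at y=10 (dimensions read to the nearest mm from the axis ticks). For the STL, each face is triangulated and given an outward normal.

solid part
  facet normal 0.0000 0.0000 -1.0000
    outer loop
      vertex 18.00 10.00 0.00
      vertex 18.00 0.00 0.00
      vertex 0.00 0.00 0.00
    endloop
  endfacet
  facet normal 0.0000 0.0000 -1.0000
    outer loop
      vertex 0.00 10.00 0.00
      vertex 18.00 10.00 0.00
      vertex 0.00 0.00 0.00
    endloop
  endfacet
  facet normal 0.0000 -1.0000 0.0000
    outer loop
      vertex 0.00 0.00 0.00
      vertex 18.00 0.00 0.00
      vertex 18.00 0.00 24.00
    endloop
  endfacet
  facet normal 0.0000 -1.0000 0.0000
    outer loop
      vertex 0.00 0.00 0.00
      vertex 18.00 0.00 24.00
      vertex 0.00 0.00 24.00
    endloop
  endfacet
  facet normal 0.0000 0.9231 0.3846
    outer loop
      vertex 0.00 0.00 24.00
      vertex 18.00 0.00 24.00
      vertex 18.00 10.00 0.00
    endloop
  endfacet
  facet normal 0.0000 0.9231 0.3846
    outer loop
      vertex 0.00 0.00 24.00
      vertex 18.00 10.00 0.00
      vertex 0.00 10.00 0.00
    endloop
  endfacet
  facet normal -1.0000 0.0000 0.0000
    outer loop
      vertex 0.00 0.00 24.00
      vertex 0.00 10.00 0.00
      vertex 0.00 0.00 0.00
    endloop
  endfacet
  facet normal 1.0000 0.0000 0.0000
    outer loop
      vertex 18.00 0.00 0.00
      vertex 18.00 10.00 0.00
      vertex 18.00 0.00 24.00
    endloop
  endfacet
endsolid part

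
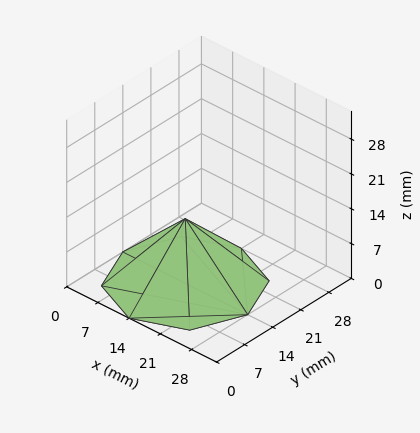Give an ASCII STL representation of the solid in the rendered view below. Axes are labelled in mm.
Reading the render: the shape is a regular 8-sided pyramid, base circumscribed radius ≈ 14 mm, apex at z ≈ 13 mm (dimensions read to the nearest mm from the axis ticks). For the STL, each face is triangulated and given an outward normal.

solid part
  facet normal 0.0000 0.0000 -1.0000
    outer loop
      vertex 14.0 28.0 0.0
      vertex 23.9 23.9 0.0
      vertex 28.0 14.0 0.0
    endloop
  endfacet
  facet normal 0.0000 0.0000 -1.0000
    outer loop
      vertex 4.1 23.9 0.0
      vertex 14.0 28.0 0.0
      vertex 28.0 14.0 0.0
    endloop
  endfacet
  facet normal 0.0000 0.0000 -1.0000
    outer loop
      vertex 0.0 14.0 0.0
      vertex 4.1 23.9 0.0
      vertex 28.0 14.0 0.0
    endloop
  endfacet
  facet normal 0.0000 0.0000 -1.0000
    outer loop
      vertex 4.1 4.1 0.0
      vertex 0.0 14.0 0.0
      vertex 28.0 14.0 0.0
    endloop
  endfacet
  facet normal 0.0000 0.0000 -1.0000
    outer loop
      vertex 14.0 0.0 0.0
      vertex 4.1 4.1 0.0
      vertex 28.0 14.0 0.0
    endloop
  endfacet
  facet normal 0.0000 0.0000 -1.0000
    outer loop
      vertex 23.9 4.1 0.0
      vertex 14.0 0.0 0.0
      vertex 28.0 14.0 0.0
    endloop
  endfacet
  facet normal 0.6549 0.2712 0.7053
    outer loop
      vertex 28.0 14.0 0.0
      vertex 23.9 23.9 0.0
      vertex 14.0 14.0 13.0
    endloop
  endfacet
  facet normal 0.2712 0.6549 0.7053
    outer loop
      vertex 23.9 23.9 0.0
      vertex 14.0 28.0 0.0
      vertex 14.0 14.0 13.0
    endloop
  endfacet
  facet normal -0.2712 0.6549 0.7053
    outer loop
      vertex 14.0 28.0 0.0
      vertex 4.1 23.9 0.0
      vertex 14.0 14.0 13.0
    endloop
  endfacet
  facet normal -0.6549 0.2712 0.7053
    outer loop
      vertex 4.1 23.9 0.0
      vertex 0.0 14.0 0.0
      vertex 14.0 14.0 13.0
    endloop
  endfacet
  facet normal -0.6549 -0.2712 0.7053
    outer loop
      vertex 0.0 14.0 0.0
      vertex 4.1 4.1 0.0
      vertex 14.0 14.0 13.0
    endloop
  endfacet
  facet normal -0.2712 -0.6549 0.7053
    outer loop
      vertex 4.1 4.1 0.0
      vertex 14.0 0.0 0.0
      vertex 14.0 14.0 13.0
    endloop
  endfacet
  facet normal 0.2712 -0.6549 0.7053
    outer loop
      vertex 14.0 0.0 0.0
      vertex 23.9 4.1 0.0
      vertex 14.0 14.0 13.0
    endloop
  endfacet
  facet normal 0.6549 -0.2712 0.7053
    outer loop
      vertex 23.9 4.1 0.0
      vertex 28.0 14.0 0.0
      vertex 14.0 14.0 13.0
    endloop
  endfacet
endsolid part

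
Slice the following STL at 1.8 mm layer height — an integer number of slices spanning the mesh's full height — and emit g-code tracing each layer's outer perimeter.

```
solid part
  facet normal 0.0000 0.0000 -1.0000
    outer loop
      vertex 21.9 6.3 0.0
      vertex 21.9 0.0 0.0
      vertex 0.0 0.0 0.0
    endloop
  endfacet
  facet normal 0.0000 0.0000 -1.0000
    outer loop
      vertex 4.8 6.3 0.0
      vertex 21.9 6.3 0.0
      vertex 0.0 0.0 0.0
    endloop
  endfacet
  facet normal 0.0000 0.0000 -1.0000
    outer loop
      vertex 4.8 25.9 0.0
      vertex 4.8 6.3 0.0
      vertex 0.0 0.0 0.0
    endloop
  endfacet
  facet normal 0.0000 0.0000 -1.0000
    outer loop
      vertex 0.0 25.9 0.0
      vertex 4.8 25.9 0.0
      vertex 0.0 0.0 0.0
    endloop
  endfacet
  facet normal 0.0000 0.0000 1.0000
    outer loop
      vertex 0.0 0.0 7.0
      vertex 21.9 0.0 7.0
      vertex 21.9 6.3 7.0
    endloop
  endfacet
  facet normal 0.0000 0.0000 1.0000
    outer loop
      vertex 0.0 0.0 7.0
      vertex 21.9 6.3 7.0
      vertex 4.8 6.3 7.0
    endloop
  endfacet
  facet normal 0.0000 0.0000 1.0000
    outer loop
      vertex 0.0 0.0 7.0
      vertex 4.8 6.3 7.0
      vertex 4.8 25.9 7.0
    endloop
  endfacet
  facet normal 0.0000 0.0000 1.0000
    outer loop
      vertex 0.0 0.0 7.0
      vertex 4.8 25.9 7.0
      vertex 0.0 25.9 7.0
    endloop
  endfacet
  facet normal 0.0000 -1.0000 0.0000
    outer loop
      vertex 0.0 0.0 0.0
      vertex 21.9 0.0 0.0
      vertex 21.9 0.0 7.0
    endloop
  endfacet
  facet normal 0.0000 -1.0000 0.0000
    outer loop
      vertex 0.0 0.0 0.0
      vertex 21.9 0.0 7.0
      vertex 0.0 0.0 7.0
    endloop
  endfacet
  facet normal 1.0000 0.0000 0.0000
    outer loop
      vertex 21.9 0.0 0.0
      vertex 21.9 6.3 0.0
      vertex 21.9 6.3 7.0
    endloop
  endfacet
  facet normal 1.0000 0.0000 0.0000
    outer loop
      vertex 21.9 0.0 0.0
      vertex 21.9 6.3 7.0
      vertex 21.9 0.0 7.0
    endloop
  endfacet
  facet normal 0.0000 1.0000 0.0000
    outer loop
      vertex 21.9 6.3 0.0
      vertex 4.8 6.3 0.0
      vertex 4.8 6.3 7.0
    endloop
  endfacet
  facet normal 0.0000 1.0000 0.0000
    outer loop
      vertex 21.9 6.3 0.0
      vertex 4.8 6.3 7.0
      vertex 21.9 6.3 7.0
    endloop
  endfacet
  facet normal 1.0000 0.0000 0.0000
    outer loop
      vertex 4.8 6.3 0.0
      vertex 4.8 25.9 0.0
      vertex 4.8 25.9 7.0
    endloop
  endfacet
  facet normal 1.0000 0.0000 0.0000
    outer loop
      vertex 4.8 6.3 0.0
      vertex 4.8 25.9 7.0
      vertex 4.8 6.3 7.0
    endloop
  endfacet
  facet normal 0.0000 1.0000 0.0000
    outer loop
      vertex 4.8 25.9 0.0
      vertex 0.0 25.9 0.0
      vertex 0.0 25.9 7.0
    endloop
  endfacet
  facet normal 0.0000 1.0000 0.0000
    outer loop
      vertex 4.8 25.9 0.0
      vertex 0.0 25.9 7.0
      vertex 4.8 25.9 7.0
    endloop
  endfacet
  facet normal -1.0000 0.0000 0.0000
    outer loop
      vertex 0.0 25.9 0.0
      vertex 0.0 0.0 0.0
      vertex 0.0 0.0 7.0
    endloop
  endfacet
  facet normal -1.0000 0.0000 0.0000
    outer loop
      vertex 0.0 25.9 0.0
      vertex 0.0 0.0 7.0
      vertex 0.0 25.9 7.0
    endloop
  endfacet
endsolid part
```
; perimeter-only toolpath
G21 ; units = mm
G90 ; absolute positioning
G28 ; home
; layer 1
G0 Z1.8
G0 X0.0 Y0.0
G1 X21.9 Y0.0
G1 X21.9 Y6.3
G1 X4.8 Y6.3
G1 X4.8 Y25.9
G1 X0.0 Y25.9
G1 X0.0 Y0.0
; layer 2
G0 Z3.5
G0 X0.0 Y0.0
G1 X21.9 Y0.0
G1 X21.9 Y6.3
G1 X4.8 Y6.3
G1 X4.8 Y25.9
G1 X0.0 Y25.9
G1 X0.0 Y0.0
; layer 3
G0 Z5.2
G0 X0.0 Y0.0
G1 X21.9 Y0.0
G1 X21.9 Y6.3
G1 X4.8 Y6.3
G1 X4.8 Y25.9
G1 X0.0 Y25.9
G1 X0.0 Y0.0
; layer 4
G0 Z7.0
G0 X0.0 Y0.0
G1 X21.9 Y0.0
G1 X21.9 Y6.3
G1 X4.8 Y6.3
G1 X4.8 Y25.9
G1 X0.0 Y25.9
G1 X0.0 Y0.0
M2 ; end

The solid is an L-shaped prism: outer 21.9 × 25.9 mm, arm thicknesses ≈ 6.3 mm (horizontal) and 4.8 mm (vertical), extruded 7 mm in z. Slicing at Δz = 1.8 mm — 4 equal slices spanning the solid's height, so layer i sits at z = i·h/4 — gives 4 non-empty perimeters. Each is a 6-segment closed polygon; G0 lifts to the layer z and rapids to the start vertex, then G1 traces the edges.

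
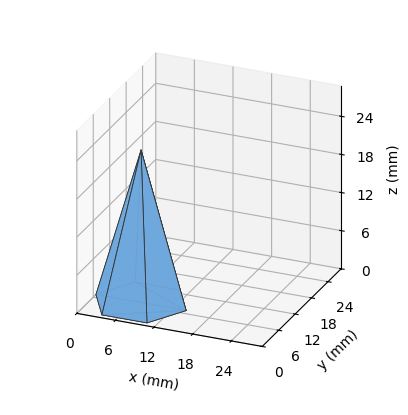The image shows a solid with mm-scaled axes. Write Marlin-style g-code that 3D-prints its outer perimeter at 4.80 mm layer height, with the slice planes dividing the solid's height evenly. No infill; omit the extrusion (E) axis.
Reading the render: the shape is a regular 6-sided pyramid, base circumscribed radius ≈ 7 mm, apex at z ≈ 24 mm (dimensions read to the nearest mm from the axis ticks). For the g-code, the solid's height is divided into equal slices at the stated Δz and each level perimeter traced with G1 moves after a G0 lift.

; perimeter-only toolpath
G21 ; units = mm
G90 ; absolute positioning
G28 ; home
; layer 1
G0 Z4.80
G0 X12.60 Y7.00
G1 X9.80 Y11.85
G1 X4.20 Y11.85
G1 X1.40 Y7.00
G1 X4.20 Y2.15
G1 X9.80 Y2.15
G1 X12.60 Y7.00
; layer 2
G0 Z9.60
G0 X11.20 Y7.00
G1 X9.10 Y10.64
G1 X4.90 Y10.64
G1 X2.80 Y7.00
G1 X4.90 Y3.36
G1 X9.10 Y3.36
G1 X11.20 Y7.00
; layer 3
G0 Z14.40
G0 X9.80 Y7.00
G1 X8.40 Y9.42
G1 X5.60 Y9.42
G1 X4.20 Y7.00
G1 X5.60 Y4.58
G1 X8.40 Y4.58
G1 X9.80 Y7.00
; layer 4
G0 Z19.20
G0 X8.40 Y7.00
G1 X7.70 Y8.21
G1 X6.30 Y8.21
G1 X5.60 Y7.00
G1 X6.30 Y5.79
G1 X7.70 Y5.79
G1 X8.40 Y7.00
M2 ; end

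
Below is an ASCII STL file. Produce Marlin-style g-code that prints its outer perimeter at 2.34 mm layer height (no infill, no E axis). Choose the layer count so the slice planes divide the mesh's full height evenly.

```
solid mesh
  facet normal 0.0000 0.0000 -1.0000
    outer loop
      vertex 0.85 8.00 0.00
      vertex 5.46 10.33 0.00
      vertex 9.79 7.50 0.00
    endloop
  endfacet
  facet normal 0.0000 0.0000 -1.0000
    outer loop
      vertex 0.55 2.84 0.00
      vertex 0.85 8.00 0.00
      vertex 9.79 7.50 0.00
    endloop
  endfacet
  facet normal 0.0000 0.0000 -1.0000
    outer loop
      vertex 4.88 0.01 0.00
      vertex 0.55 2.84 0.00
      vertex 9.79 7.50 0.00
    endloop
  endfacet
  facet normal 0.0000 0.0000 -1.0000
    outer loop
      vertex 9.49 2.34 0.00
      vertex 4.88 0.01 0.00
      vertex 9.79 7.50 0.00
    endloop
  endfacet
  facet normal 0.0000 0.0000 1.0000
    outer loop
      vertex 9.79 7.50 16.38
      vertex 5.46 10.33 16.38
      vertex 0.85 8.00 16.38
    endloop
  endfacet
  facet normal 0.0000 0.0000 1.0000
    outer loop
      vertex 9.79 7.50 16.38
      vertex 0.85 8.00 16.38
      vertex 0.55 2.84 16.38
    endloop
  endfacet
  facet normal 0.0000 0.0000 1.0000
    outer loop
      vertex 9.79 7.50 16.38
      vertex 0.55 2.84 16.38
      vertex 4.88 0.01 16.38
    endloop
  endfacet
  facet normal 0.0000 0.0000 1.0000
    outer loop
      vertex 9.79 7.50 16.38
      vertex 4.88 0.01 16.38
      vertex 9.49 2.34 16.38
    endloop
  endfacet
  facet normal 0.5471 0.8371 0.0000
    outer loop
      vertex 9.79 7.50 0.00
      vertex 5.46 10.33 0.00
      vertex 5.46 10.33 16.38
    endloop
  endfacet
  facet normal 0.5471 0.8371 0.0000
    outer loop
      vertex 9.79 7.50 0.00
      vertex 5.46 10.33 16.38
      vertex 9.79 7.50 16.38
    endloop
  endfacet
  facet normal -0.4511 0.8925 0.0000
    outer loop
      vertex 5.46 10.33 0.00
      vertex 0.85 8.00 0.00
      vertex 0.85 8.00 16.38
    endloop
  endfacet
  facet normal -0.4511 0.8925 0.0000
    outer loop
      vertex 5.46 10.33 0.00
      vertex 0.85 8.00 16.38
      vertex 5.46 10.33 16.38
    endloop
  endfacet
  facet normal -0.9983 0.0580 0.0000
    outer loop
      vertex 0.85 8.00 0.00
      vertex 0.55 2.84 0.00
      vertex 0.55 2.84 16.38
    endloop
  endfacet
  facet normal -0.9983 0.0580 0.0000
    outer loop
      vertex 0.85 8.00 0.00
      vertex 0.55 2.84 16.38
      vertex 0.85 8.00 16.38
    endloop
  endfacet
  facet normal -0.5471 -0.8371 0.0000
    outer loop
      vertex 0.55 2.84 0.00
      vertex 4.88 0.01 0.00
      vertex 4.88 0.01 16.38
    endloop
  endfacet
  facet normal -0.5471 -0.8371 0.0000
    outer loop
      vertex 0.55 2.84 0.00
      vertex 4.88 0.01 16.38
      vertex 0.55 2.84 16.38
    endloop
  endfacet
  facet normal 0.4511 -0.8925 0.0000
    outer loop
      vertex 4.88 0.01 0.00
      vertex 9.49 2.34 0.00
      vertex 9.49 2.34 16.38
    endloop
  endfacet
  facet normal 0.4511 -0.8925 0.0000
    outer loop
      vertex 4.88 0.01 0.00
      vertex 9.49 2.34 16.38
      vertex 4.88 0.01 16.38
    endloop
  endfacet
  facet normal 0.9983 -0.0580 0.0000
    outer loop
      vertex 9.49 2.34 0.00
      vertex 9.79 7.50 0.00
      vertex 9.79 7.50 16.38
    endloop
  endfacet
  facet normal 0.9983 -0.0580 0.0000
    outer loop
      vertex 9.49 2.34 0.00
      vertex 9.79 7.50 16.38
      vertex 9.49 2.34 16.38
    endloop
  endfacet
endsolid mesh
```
; perimeter-only toolpath
G21 ; units = mm
G90 ; absolute positioning
G28 ; home
; layer 1
G0 Z2.34
G0 X9.79 Y7.50
G1 X5.46 Y10.33
G1 X0.85 Y8.00
G1 X0.55 Y2.84
G1 X4.88 Y0.01
G1 X9.49 Y2.34
G1 X9.79 Y7.50
; layer 2
G0 Z4.68
G0 X9.79 Y7.50
G1 X5.46 Y10.33
G1 X0.85 Y8.00
G1 X0.55 Y2.84
G1 X4.88 Y0.01
G1 X9.49 Y2.34
G1 X9.79 Y7.50
; layer 3
G0 Z7.02
G0 X9.79 Y7.50
G1 X5.46 Y10.33
G1 X0.85 Y8.00
G1 X0.55 Y2.84
G1 X4.88 Y0.01
G1 X9.49 Y2.34
G1 X9.79 Y7.50
; layer 4
G0 Z9.36
G0 X9.79 Y7.50
G1 X5.46 Y10.33
G1 X0.85 Y8.00
G1 X0.55 Y2.84
G1 X4.88 Y0.01
G1 X9.49 Y2.34
G1 X9.79 Y7.50
; layer 5
G0 Z11.70
G0 X9.79 Y7.50
G1 X5.46 Y10.33
G1 X0.85 Y8.00
G1 X0.55 Y2.84
G1 X4.88 Y0.01
G1 X9.49 Y2.34
G1 X9.79 Y7.50
; layer 6
G0 Z14.04
G0 X9.79 Y7.50
G1 X5.46 Y10.33
G1 X0.85 Y8.00
G1 X0.55 Y2.84
G1 X4.88 Y0.01
G1 X9.49 Y2.34
G1 X9.79 Y7.50
; layer 7
G0 Z16.38
G0 X9.79 Y7.50
G1 X5.46 Y10.33
G1 X0.85 Y8.00
G1 X0.55 Y2.84
G1 X4.88 Y0.01
G1 X9.49 Y2.34
G1 X9.79 Y7.50
M2 ; end

The solid is a regular 6-sided prism (a cylinder approximated with 6 flat sides), circumscribed radius ≈ 5.17 mm, height ≈ 16.4 mm. Slicing at Δz = 2.34 mm — 7 equal slices spanning the solid's height, so layer i sits at z = i·h/7 — gives 7 non-empty perimeters. Each is a 6-segment closed polygon; G0 lifts to the layer z and rapids to the start vertex, then G1 traces the edges.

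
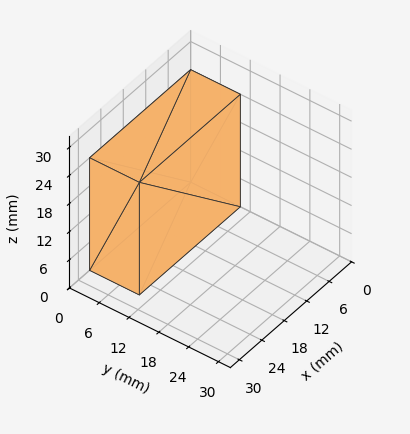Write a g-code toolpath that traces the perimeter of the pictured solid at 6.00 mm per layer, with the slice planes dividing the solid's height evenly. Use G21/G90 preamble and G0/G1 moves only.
Reading the render: the shape is a rectangular box, roughly 27 × 10 mm footprint and 24 mm tall (dimensions read to the nearest mm from the axis ticks). For the g-code, the solid's height is divided into equal slices at the stated Δz and each level perimeter traced with G1 moves after a G0 lift.

; perimeter-only toolpath
G21 ; units = mm
G90 ; absolute positioning
G28 ; home
; layer 1
G0 Z6.00
G0 X0.00 Y0.00
G1 X27.00 Y0.00
G1 X27.00 Y10.00
G1 X0.00 Y10.00
G1 X0.00 Y0.00
; layer 2
G0 Z12.00
G0 X0.00 Y0.00
G1 X27.00 Y0.00
G1 X27.00 Y10.00
G1 X0.00 Y10.00
G1 X0.00 Y0.00
; layer 3
G0 Z18.00
G0 X0.00 Y0.00
G1 X27.00 Y0.00
G1 X27.00 Y10.00
G1 X0.00 Y10.00
G1 X0.00 Y0.00
; layer 4
G0 Z24.00
G0 X0.00 Y0.00
G1 X27.00 Y0.00
G1 X27.00 Y10.00
G1 X0.00 Y10.00
G1 X0.00 Y0.00
M2 ; end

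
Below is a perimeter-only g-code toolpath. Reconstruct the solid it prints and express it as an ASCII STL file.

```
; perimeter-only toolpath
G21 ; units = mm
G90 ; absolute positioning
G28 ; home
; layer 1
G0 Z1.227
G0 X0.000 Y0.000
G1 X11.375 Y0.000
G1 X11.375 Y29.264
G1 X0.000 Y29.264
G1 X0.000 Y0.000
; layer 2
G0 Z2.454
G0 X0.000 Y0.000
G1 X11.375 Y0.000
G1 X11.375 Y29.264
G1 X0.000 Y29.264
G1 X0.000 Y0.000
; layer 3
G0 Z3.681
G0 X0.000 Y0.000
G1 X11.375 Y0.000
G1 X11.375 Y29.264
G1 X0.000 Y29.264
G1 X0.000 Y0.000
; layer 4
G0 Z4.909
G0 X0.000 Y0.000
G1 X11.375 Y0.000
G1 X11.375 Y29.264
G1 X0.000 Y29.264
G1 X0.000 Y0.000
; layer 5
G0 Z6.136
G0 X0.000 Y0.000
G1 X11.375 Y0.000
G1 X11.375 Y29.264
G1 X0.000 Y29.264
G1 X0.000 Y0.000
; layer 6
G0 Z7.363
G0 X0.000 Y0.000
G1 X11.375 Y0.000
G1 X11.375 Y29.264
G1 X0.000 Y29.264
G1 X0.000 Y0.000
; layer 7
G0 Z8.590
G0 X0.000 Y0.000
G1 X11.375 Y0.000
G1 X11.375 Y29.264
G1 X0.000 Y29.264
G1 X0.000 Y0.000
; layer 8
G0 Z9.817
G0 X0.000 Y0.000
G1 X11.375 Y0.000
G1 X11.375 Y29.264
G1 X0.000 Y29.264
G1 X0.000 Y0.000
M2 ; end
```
solid part
  facet normal 0.0000 0.0000 -1.0000
    outer loop
      vertex 11.375 29.264 0.000
      vertex 11.375 0.000 0.000
      vertex 0.000 0.000 0.000
    endloop
  endfacet
  facet normal 0.0000 0.0000 -1.0000
    outer loop
      vertex 0.000 29.264 0.000
      vertex 11.375 29.264 0.000
      vertex 0.000 0.000 0.000
    endloop
  endfacet
  facet normal 0.0000 0.0000 1.0000
    outer loop
      vertex 0.000 0.000 9.817
      vertex 11.375 0.000 9.817
      vertex 11.375 29.264 9.817
    endloop
  endfacet
  facet normal 0.0000 0.0000 1.0000
    outer loop
      vertex 0.000 0.000 9.817
      vertex 11.375 29.264 9.817
      vertex 0.000 29.264 9.817
    endloop
  endfacet
  facet normal 0.0000 -1.0000 0.0000
    outer loop
      vertex 0.000 0.000 0.000
      vertex 11.375 0.000 0.000
      vertex 11.375 0.000 9.817
    endloop
  endfacet
  facet normal 0.0000 -1.0000 0.0000
    outer loop
      vertex 0.000 0.000 0.000
      vertex 11.375 0.000 9.817
      vertex 0.000 0.000 9.817
    endloop
  endfacet
  facet normal 0.0000 1.0000 0.0000
    outer loop
      vertex 11.375 29.264 9.817
      vertex 11.375 29.264 0.000
      vertex 0.000 29.264 0.000
    endloop
  endfacet
  facet normal 0.0000 1.0000 0.0000
    outer loop
      vertex 0.000 29.264 9.817
      vertex 11.375 29.264 9.817
      vertex 0.000 29.264 0.000
    endloop
  endfacet
  facet normal -1.0000 0.0000 0.0000
    outer loop
      vertex 0.000 29.264 9.817
      vertex 0.000 29.264 0.000
      vertex 0.000 0.000 0.000
    endloop
  endfacet
  facet normal -1.0000 0.0000 0.0000
    outer loop
      vertex 0.000 0.000 9.817
      vertex 0.000 29.264 9.817
      vertex 0.000 0.000 0.000
    endloop
  endfacet
  facet normal 1.0000 0.0000 0.0000
    outer loop
      vertex 11.375 0.000 0.000
      vertex 11.375 29.264 0.000
      vertex 11.375 29.264 9.817
    endloop
  endfacet
  facet normal 1.0000 0.0000 0.0000
    outer loop
      vertex 11.375 0.000 0.000
      vertex 11.375 29.264 9.817
      vertex 11.375 0.000 9.817
    endloop
  endfacet
endsolid part

The G0 Z moves step by Δz≈1.227 mm. Every layer's G1 loop is the same polygon, so the solid is a straight extrusion of it from z=0 to z≈9.82. Closing with flat bottom and top caps and triangulating gives 12 facets — a rectangular box, roughly 11.4 × 29.3 mm footprint and 9.82 mm tall.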